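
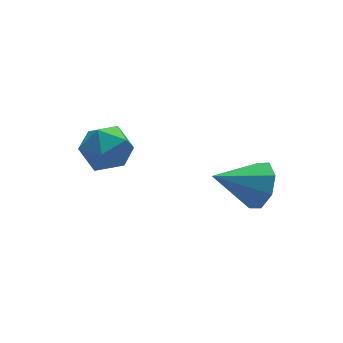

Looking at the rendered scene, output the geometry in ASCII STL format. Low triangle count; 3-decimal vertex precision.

solid 
facet normal 0.856 -0.212 -0.472
outer loop
vertex 4.31 -3.053 -0.055
vertex 4.046 -2.671 -0.706
vertex 4.458 -2.459 -0.054
endloop
endfacet
facet normal 0.035 -0.010 0.999
outer loop
vertex 4.31 -3.053 -0.055
vertex 4.458 -2.459 -0.054
vertex 2.754 -2.349 0.006
endloop
endfacet
facet normal 0.856 -0.214 -0.471
outer loop
vertex 4.458 -2.459 -0.054
vertex 4.046 -2.671 -0.706
vertex 4.365 -1.989 -0.436
endloop
endfacet
facet normal 0.068 0.637 0.768
outer loop
vertex 4.458 -2.459 -0.054
vertex 4.365 -1.989 -0.436
vertex 2.754 -2.349 0.006
endloop
endfacet
facet normal 0.855 -0.213 -0.472
outer loop
vertex 4.365 -1.989 -0.436
vertex 4.046 -2.671 -0.706
vertex 4.085 -1.918 -0.975
endloop
endfacet
facet normal -0.158 0.965 0.209
outer loop
vertex 4.365 -1.989 -0.436
vertex 4.085 -1.918 -0.975
vertex 2.754 -2.349 0.006
endloop
endfacet
facet normal 0.856 -0.213 -0.472
outer loop
vertex 4.085 -1.918 -0.975
vertex 4.046 -2.671 -0.706
vertex 3.782 -2.288 -1.358
endloop
endfacet
facet normal -0.513 0.783 -0.351
outer loop
vertex 4.085 -1.918 -0.975
vertex 3.782 -2.288 -1.358
vertex 2.754 -2.349 0.006
endloop
endfacet
facet normal 0.855 -0.214 -0.472
outer loop
vertex 3.782 -2.288 -1.358
vertex 4.046 -2.671 -0.706
vertex 3.633 -2.883 -1.358
endloop
endfacet
facet normal -0.787 0.197 -0.584
outer loop
vertex 3.782 -2.288 -1.358
vertex 3.633 -2.883 -1.358
vertex 2.754 -2.349 0.006
endloop
endfacet
facet normal 0.855 -0.212 -0.473
outer loop
vertex 3.633 -2.883 -1.358
vertex 4.046 -2.671 -0.706
vertex 3.727 -3.353 -0.977
endloop
endfacet
facet normal -0.821 -0.450 -0.353
outer loop
vertex 3.633 -2.883 -1.358
vertex 3.727 -3.353 -0.977
vertex 2.754 -2.349 0.006
endloop
endfacet
facet normal 0.856 -0.213 -0.471
outer loop
vertex 3.727 -3.353 -0.977
vertex 4.046 -2.671 -0.706
vertex 4.007 -3.423 -0.437
endloop
endfacet
facet normal -0.594 -0.778 0.207
outer loop
vertex 3.727 -3.353 -0.977
vertex 4.007 -3.423 -0.437
vertex 2.754 -2.349 0.006
endloop
endfacet
facet normal 0.855 -0.213 -0.472
outer loop
vertex 4.007 -3.423 -0.437
vertex 4.046 -2.671 -0.706
vertex 4.31 -3.053 -0.055
endloop
endfacet
facet normal -0.239 -0.596 0.767
outer loop
vertex 4.007 -3.423 -0.437
vertex 4.31 -3.053 -0.055
vertex 2.754 -2.349 0.006
endloop
endfacet
facet normal -0.716 0.693 -0.085
outer loop
vertex 0.49 0.828 -0.844
vertex 0.134 0.549 -0.122
vertex 0.725 1.162 -0.097
endloop
endfacet
facet normal -0.105 0.920 -0.378
outer loop
vertex 0.49 0.828 -0.844
vertex 0.725 1.162 -0.097
vertex 1.312 0.986 -0.688
endloop
endfacet
facet normal 0.080 0.456 -0.886
outer loop
vertex 0.49 0.828 -0.844
vertex 1.312 0.986 -0.688
vertex 1.084 0.265 -1.08
endloop
endfacet
facet normal -0.415 -0.057 -0.908
outer loop
vertex 0.49 0.828 -0.844
vertex 1.084 0.265 -1.08
vertex 0.356 -0.005 -0.73
endloop
endfacet
facet normal -0.907 0.089 -0.412
outer loop
vertex 0.49 0.828 -0.844
vertex 0.356 -0.005 -0.73
vertex 0.134 0.549 -0.122
endloop
endfacet
facet normal 0.400 0.908 0.127
outer loop
vertex 1.312 0.986 -0.688
vertex 0.725 1.162 -0.097
vertex 1.464 0.805 0.13
endloop
endfacet
facet normal -0.588 0.542 0.600
outer loop
vertex 0.725 1.162 -0.097
vertex 0.134 0.549 -0.122
vertex 0.736 0.535 0.48
endloop
endfacet
facet normal -0.897 -0.436 0.070
outer loop
vertex 0.134 0.549 -0.122
vertex 0.356 -0.005 -0.73
vertex 0.508 -0.186 0.088
endloop
endfacet
facet normal -0.101 -0.675 -0.731
outer loop
vertex 0.356 -0.005 -0.73
vertex 1.084 0.265 -1.08
vertex 1.095 -0.362 -0.503
endloop
endfacet
facet normal 0.700 0.157 -0.696
outer loop
vertex 1.084 0.265 -1.08
vertex 1.312 0.986 -0.688
vertex 1.686 0.251 -0.478
endloop
endfacet
facet normal 0.415 0.057 0.908
outer loop
vertex 1.33 -0.028 0.244
vertex 1.464 0.805 0.13
vertex 0.736 0.535 0.48
endloop
endfacet
facet normal -0.080 -0.456 0.886
outer loop
vertex 1.33 -0.028 0.244
vertex 0.736 0.535 0.48
vertex 0.508 -0.186 0.088
endloop
endfacet
facet normal 0.105 -0.920 0.378
outer loop
vertex 1.33 -0.028 0.244
vertex 0.508 -0.186 0.088
vertex 1.095 -0.362 -0.503
endloop
endfacet
facet normal 0.716 -0.693 0.085
outer loop
vertex 1.33 -0.028 0.244
vertex 1.095 -0.362 -0.503
vertex 1.686 0.251 -0.478
endloop
endfacet
facet normal 0.907 -0.089 0.412
outer loop
vertex 1.33 -0.028 0.244
vertex 1.686 0.251 -0.478
vertex 1.464 0.805 0.13
endloop
endfacet
facet normal 0.101 0.675 0.731
outer loop
vertex 0.736 0.535 0.48
vertex 1.464 0.805 0.13
vertex 0.725 1.162 -0.097
endloop
endfacet
facet normal -0.700 -0.157 0.696
outer loop
vertex 0.508 -0.186 0.088
vertex 0.736 0.535 0.48
vertex 0.134 0.549 -0.122
endloop
endfacet
facet normal -0.400 -0.908 -0.127
outer loop
vertex 1.095 -0.362 -0.503
vertex 0.508 -0.186 0.088
vertex 0.356 -0.005 -0.73
endloop
endfacet
facet normal 0.588 -0.542 -0.600
outer loop
vertex 1.686 0.251 -0.478
vertex 1.095 -0.362 -0.503
vertex 1.084 0.265 -1.08
endloop
endfacet
facet normal 0.897 0.436 -0.070
outer loop
vertex 1.464 0.805 0.13
vertex 1.686 0.251 -0.478
vertex 1.312 0.986 -0.688
endloop
endfacet

endsolid


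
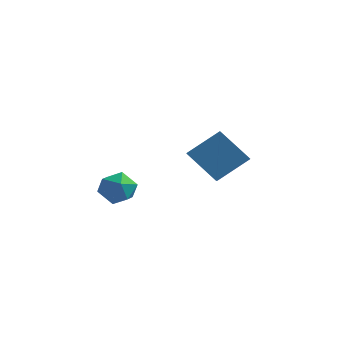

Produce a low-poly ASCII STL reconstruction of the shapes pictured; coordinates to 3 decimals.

solid 
facet normal 0.458 0.677 0.576
outer loop
vertex -3.494 0.495 -0.111
vertex -3.504 -0.161 0.669
vertex -2.714 -0.148 0.025
endloop
endfacet
facet normal 0.644 0.758 -0.108
outer loop
vertex -3.494 0.495 -0.111
vertex -2.714 -0.148 0.025
vertex -3.075 0.025 -0.914
endloop
endfacet
facet normal 0.049 0.873 -0.485
outer loop
vertex -3.494 0.495 -0.111
vertex -3.075 0.025 -0.914
vertex -4.088 0.118 -0.849
endloop
endfacet
facet normal -0.504 0.863 -0.036
outer loop
vertex -3.494 0.495 -0.111
vertex -4.088 0.118 -0.849
vertex -4.354 0.003 0.129
endloop
endfacet
facet normal -0.251 0.742 0.621
outer loop
vertex -3.494 0.495 -0.111
vertex -4.354 0.003 0.129
vertex -3.504 -0.161 0.669
endloop
endfacet
facet normal 0.932 0.145 -0.332
outer loop
vertex -3.075 0.025 -0.914
vertex -2.714 -0.148 0.025
vertex -2.826 -0.923 -0.629
endloop
endfacet
facet normal 0.632 0.014 0.775
outer loop
vertex -2.714 -0.148 0.025
vertex -3.504 -0.161 0.669
vertex -3.092 -1.038 0.349
endloop
endfacet
facet normal -0.516 0.120 0.848
outer loop
vertex -3.504 -0.161 0.669
vertex -4.354 0.003 0.129
vertex -4.105 -0.945 0.414
endloop
endfacet
facet normal -0.925 0.315 -0.214
outer loop
vertex -4.354 0.003 0.129
vertex -4.088 0.118 -0.849
vertex -4.466 -0.772 -0.525
endloop
endfacet
facet normal -0.030 0.330 -0.943
outer loop
vertex -4.088 0.118 -0.849
vertex -3.075 0.025 -0.914
vertex -3.676 -0.759 -1.169
endloop
endfacet
facet normal 0.504 -0.863 0.036
outer loop
vertex -3.686 -1.415 -0.389
vertex -2.826 -0.923 -0.629
vertex -3.092 -1.038 0.349
endloop
endfacet
facet normal -0.049 -0.873 0.485
outer loop
vertex -3.686 -1.415 -0.389
vertex -3.092 -1.038 0.349
vertex -4.105 -0.945 0.414
endloop
endfacet
facet normal -0.644 -0.758 0.108
outer loop
vertex -3.686 -1.415 -0.389
vertex -4.105 -0.945 0.414
vertex -4.466 -0.772 -0.525
endloop
endfacet
facet normal -0.458 -0.677 -0.576
outer loop
vertex -3.686 -1.415 -0.389
vertex -4.466 -0.772 -0.525
vertex -3.676 -0.759 -1.169
endloop
endfacet
facet normal 0.251 -0.742 -0.621
outer loop
vertex -3.686 -1.415 -0.389
vertex -3.676 -0.759 -1.169
vertex -2.826 -0.923 -0.629
endloop
endfacet
facet normal 0.925 -0.315 0.214
outer loop
vertex -3.092 -1.038 0.349
vertex -2.826 -0.923 -0.629
vertex -2.714 -0.148 0.025
endloop
endfacet
facet normal 0.030 -0.330 0.943
outer loop
vertex -4.105 -0.945 0.414
vertex -3.092 -1.038 0.349
vertex -3.504 -0.161 0.669
endloop
endfacet
facet normal -0.932 -0.145 0.332
outer loop
vertex -4.466 -0.772 -0.525
vertex -4.105 -0.945 0.414
vertex -4.354 0.003 0.129
endloop
endfacet
facet normal -0.632 -0.014 -0.775
outer loop
vertex -3.676 -0.759 -1.169
vertex -4.466 -0.772 -0.525
vertex -4.088 0.118 -0.849
endloop
endfacet
facet normal 0.516 -0.120 -0.848
outer loop
vertex -2.826 -0.923 -0.629
vertex -3.676 -0.759 -1.169
vertex -3.075 0.025 -0.914
endloop
endfacet
facet normal -0.579 -0.546 -0.606
outer loop
vertex 1.924 -1.563 1.765
vertex 0.465 -1.55 3.147
vertex 1.204 0.062 0.989
endloop
endfacet
facet normal 0.726 -0.006 -0.687
outer loop
vertex 2.315 1.11 2.153
vertex 1.924 -1.563 1.765
vertex 1.204 0.062 0.989
endloop
endfacet
facet normal -0.579 -0.546 -0.606
outer loop
vertex 1.204 0.062 0.989
vertex 0.465 -1.55 3.147
vertex -0.255 0.075 2.371
endloop
endfacet
facet normal -0.371 0.838 -0.400
outer loop
vertex -0.255 0.075 2.371
vertex 2.315 1.11 2.153
vertex 1.204 0.062 0.989
endloop
endfacet
facet normal 0.371 -0.838 0.400
outer loop
vertex 1.924 -1.563 1.765
vertex 1.576 -0.502 4.311
vertex 0.465 -1.55 3.147
endloop
endfacet
facet normal 0.726 -0.006 -0.687
outer loop
vertex 3.035 -0.515 2.929
vertex 1.924 -1.563 1.765
vertex 2.315 1.11 2.153
endloop
endfacet
facet normal 0.371 -0.838 0.400
outer loop
vertex 3.035 -0.515 2.929
vertex 1.576 -0.502 4.311
vertex 1.924 -1.563 1.765
endloop
endfacet
facet normal -0.726 0.006 0.687
outer loop
vertex 0.465 -1.55 3.147
vertex 1.576 -0.502 4.311
vertex -0.255 0.075 2.371
endloop
endfacet
facet normal -0.371 0.838 -0.400
outer loop
vertex 0.856 1.123 3.535
vertex 2.315 1.11 2.153
vertex -0.255 0.075 2.371
endloop
endfacet
facet normal -0.726 0.006 0.687
outer loop
vertex -0.255 0.075 2.371
vertex 1.576 -0.502 4.311
vertex 0.856 1.123 3.535
endloop
endfacet
facet normal 0.579 0.546 0.606
outer loop
vertex 0.856 1.123 3.535
vertex 3.035 -0.515 2.929
vertex 2.315 1.11 2.153
endloop
endfacet
facet normal 0.579 0.546 0.606
outer loop
vertex 1.576 -0.502 4.311
vertex 3.035 -0.515 2.929
vertex 0.856 1.123 3.535
endloop
endfacet

endsolid


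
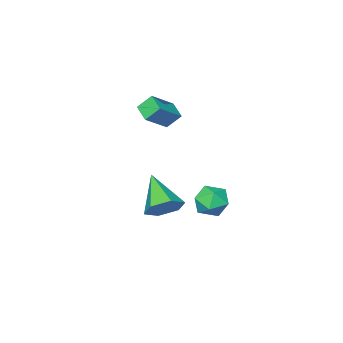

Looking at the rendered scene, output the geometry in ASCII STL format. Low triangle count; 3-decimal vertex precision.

solid 
facet normal -0.518 0.447 0.729
outer loop
vertex -1.815 -3.751 2.781
vertex -0.751 -3.737 3.528
vertex -1.599 -2.973 2.458
endloop
endfacet
facet normal -0.819 -0.011 -0.574
outer loop
vertex -1.169 -3.343 1.852
vertex -1.815 -3.751 2.781
vertex -1.599 -2.973 2.458
endloop
endfacet
facet normal -0.518 0.446 0.729
outer loop
vertex -1.599 -2.973 2.458
vertex -0.751 -3.737 3.528
vertex -0.535 -2.958 3.205
endloop
endfacet
facet normal 0.248 0.895 -0.371
outer loop
vertex -0.535 -2.958 3.205
vertex -1.169 -3.343 1.852
vertex -1.599 -2.973 2.458
endloop
endfacet
facet normal -0.248 -0.895 0.370
outer loop
vertex -1.815 -3.751 2.781
vertex -0.321 -4.107 2.922
vertex -0.751 -3.737 3.528
endloop
endfacet
facet normal -0.819 -0.011 -0.574
outer loop
vertex -1.385 -4.122 2.175
vertex -1.815 -3.751 2.781
vertex -1.169 -3.343 1.852
endloop
endfacet
facet normal -0.248 -0.895 0.372
outer loop
vertex -1.385 -4.122 2.175
vertex -0.321 -4.107 2.922
vertex -1.815 -3.751 2.781
endloop
endfacet
facet normal 0.819 0.011 0.574
outer loop
vertex -0.751 -3.737 3.528
vertex -0.321 -4.107 2.922
vertex -0.535 -2.958 3.205
endloop
endfacet
facet normal 0.249 0.895 -0.371
outer loop
vertex -0.105 -3.329 2.599
vertex -1.169 -3.343 1.852
vertex -0.535 -2.958 3.205
endloop
endfacet
facet normal 0.819 0.011 0.574
outer loop
vertex -0.535 -2.958 3.205
vertex -0.321 -4.107 2.922
vertex -0.105 -3.329 2.599
endloop
endfacet
facet normal 0.518 -0.446 -0.730
outer loop
vertex -0.105 -3.329 2.599
vertex -1.385 -4.122 2.175
vertex -1.169 -3.343 1.852
endloop
endfacet
facet normal 0.518 -0.447 -0.729
outer loop
vertex -0.321 -4.107 2.922
vertex -1.385 -4.122 2.175
vertex -0.105 -3.329 2.599
endloop
endfacet
facet normal -0.223 0.021 0.974
outer loop
vertex -2.238 -1.778 -1.499
vertex -3.021 -1.993 -1.674
vertex -2.452 -2.58 -1.531
endloop
endfacet
facet normal 0.460 -0.158 0.874
outer loop
vertex -2.238 -1.778 -1.499
vertex -2.452 -2.58 -1.531
vertex -1.734 -2.328 -1.864
endloop
endfacet
facet normal 0.775 0.371 0.512
outer loop
vertex -2.238 -1.778 -1.499
vertex -1.734 -2.328 -1.864
vertex -1.859 -1.585 -2.213
endloop
endfacet
facet normal 0.286 0.876 0.389
outer loop
vertex -2.238 -1.778 -1.499
vertex -1.859 -1.585 -2.213
vertex -2.655 -1.377 -2.095
endloop
endfacet
facet normal -0.332 0.659 0.675
outer loop
vertex -2.238 -1.778 -1.499
vertex -2.655 -1.377 -2.095
vertex -3.021 -1.993 -1.674
endloop
endfacet
facet normal 0.478 -0.744 0.468
outer loop
vertex -1.734 -2.328 -1.864
vertex -2.452 -2.58 -1.531
vertex -2.205 -2.883 -2.265
endloop
endfacet
facet normal -0.628 -0.456 0.630
outer loop
vertex -2.452 -2.58 -1.531
vertex -3.021 -1.993 -1.674
vertex -3.001 -2.675 -2.147
endloop
endfacet
facet normal -0.804 0.577 0.145
outer loop
vertex -3.021 -1.993 -1.674
vertex -2.655 -1.377 -2.095
vertex -3.126 -1.932 -2.496
endloop
endfacet
facet normal 0.195 0.928 -0.317
outer loop
vertex -2.655 -1.377 -2.095
vertex -1.859 -1.585 -2.213
vertex -2.408 -1.68 -2.829
endloop
endfacet
facet normal 0.987 0.111 -0.118
outer loop
vertex -1.859 -1.585 -2.213
vertex -1.734 -2.328 -1.864
vertex -1.839 -2.267 -2.686
endloop
endfacet
facet normal -0.286 -0.876 -0.389
outer loop
vertex -2.622 -2.482 -2.861
vertex -2.205 -2.883 -2.265
vertex -3.001 -2.675 -2.147
endloop
endfacet
facet normal -0.775 -0.371 -0.512
outer loop
vertex -2.622 -2.482 -2.861
vertex -3.001 -2.675 -2.147
vertex -3.126 -1.932 -2.496
endloop
endfacet
facet normal -0.460 0.158 -0.874
outer loop
vertex -2.622 -2.482 -2.861
vertex -3.126 -1.932 -2.496
vertex -2.408 -1.68 -2.829
endloop
endfacet
facet normal 0.223 -0.021 -0.974
outer loop
vertex -2.622 -2.482 -2.861
vertex -2.408 -1.68 -2.829
vertex -1.839 -2.267 -2.686
endloop
endfacet
facet normal 0.332 -0.659 -0.675
outer loop
vertex -2.622 -2.482 -2.861
vertex -1.839 -2.267 -2.686
vertex -2.205 -2.883 -2.265
endloop
endfacet
facet normal -0.195 -0.928 0.317
outer loop
vertex -3.001 -2.675 -2.147
vertex -2.205 -2.883 -2.265
vertex -2.452 -2.58 -1.531
endloop
endfacet
facet normal -0.987 -0.111 0.118
outer loop
vertex -3.126 -1.932 -2.496
vertex -3.001 -2.675 -2.147
vertex -3.021 -1.993 -1.674
endloop
endfacet
facet normal -0.478 0.744 -0.468
outer loop
vertex -2.408 -1.68 -2.829
vertex -3.126 -1.932 -2.496
vertex -2.655 -1.377 -2.095
endloop
endfacet
facet normal 0.628 0.456 -0.630
outer loop
vertex -1.839 -2.267 -2.686
vertex -2.408 -1.68 -2.829
vertex -1.859 -1.585 -2.213
endloop
endfacet
facet normal 0.804 -0.577 -0.145
outer loop
vertex -2.205 -2.883 -2.265
vertex -1.839 -2.267 -2.686
vertex -1.734 -2.328 -1.864
endloop
endfacet
facet normal 0.249 0.760 -0.601
outer loop
vertex 1.837 -0.562 -0.27
vertex 1.122 -0.624 -0.645
vertex 1.201 -0.14 -0.0
endloop
endfacet
facet normal 0.436 0.083 0.896
outer loop
vertex 1.837 -0.562 -0.27
vertex 1.201 -0.14 -0.0
vertex 0.678 -1.976 0.425
endloop
endfacet
facet normal 0.249 0.760 -0.601
outer loop
vertex 1.201 -0.14 -0.0
vertex 1.122 -0.624 -0.645
vertex 0.486 -0.202 -0.375
endloop
endfacet
facet normal -0.461 0.323 0.826
outer loop
vertex 1.201 -0.14 -0.0
vertex 0.486 -0.202 -0.375
vertex 0.678 -1.976 0.425
endloop
endfacet
facet normal 0.249 0.760 -0.601
outer loop
vertex 0.486 -0.202 -0.375
vertex 1.122 -0.624 -0.645
vertex 0.406 -0.686 -1.02
endloop
endfacet
facet normal -0.988 -0.039 0.151
outer loop
vertex 0.486 -0.202 -0.375
vertex 0.406 -0.686 -1.02
vertex 0.678 -1.976 0.425
endloop
endfacet
facet normal 0.249 0.759 -0.601
outer loop
vertex 0.406 -0.686 -1.02
vertex 1.122 -0.624 -0.645
vertex 1.043 -1.108 -1.289
endloop
endfacet
facet normal -0.617 -0.641 -0.456
outer loop
vertex 0.406 -0.686 -1.02
vertex 1.043 -1.108 -1.289
vertex 0.678 -1.976 0.425
endloop
endfacet
facet normal 0.249 0.759 -0.601
outer loop
vertex 1.043 -1.108 -1.289
vertex 1.122 -0.624 -0.645
vertex 1.758 -1.046 -0.915
endloop
endfacet
facet normal 0.278 -0.879 -0.386
outer loop
vertex 1.043 -1.108 -1.289
vertex 1.758 -1.046 -0.915
vertex 0.678 -1.976 0.425
endloop
endfacet
facet normal 0.249 0.760 -0.601
outer loop
vertex 1.758 -1.046 -0.915
vertex 1.122 -0.624 -0.645
vertex 1.837 -0.562 -0.27
endloop
endfacet
facet normal 0.805 -0.518 0.290
outer loop
vertex 1.758 -1.046 -0.915
vertex 1.837 -0.562 -0.27
vertex 0.678 -1.976 0.425
endloop
endfacet

endsolid


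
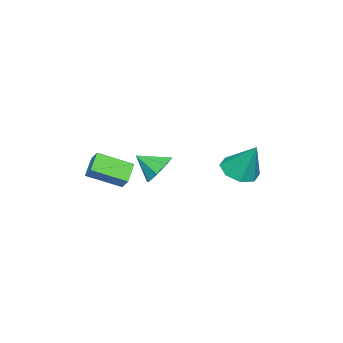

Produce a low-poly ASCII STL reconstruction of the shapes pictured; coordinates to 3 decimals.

solid 
facet normal -0.180 0.793 -0.582
outer loop
vertex -3.584 -3.187 -0.559
vertex -3.911 -2.671 0.245
vertex -3.017 -2.799 -0.206
endloop
endfacet
facet normal 0.649 -0.718 -0.253
outer loop
vertex -3.584 -3.187 -0.559
vertex -3.017 -2.799 -0.206
vertex -3.649 -3.829 1.095
endloop
endfacet
facet normal -0.180 0.793 -0.582
outer loop
vertex -3.017 -2.799 -0.206
vertex -3.911 -2.671 0.245
vertex -2.973 -2.336 0.412
endloop
endfacet
facet normal 0.924 -0.334 0.184
outer loop
vertex -3.017 -2.799 -0.206
vertex -2.973 -2.336 0.412
vertex -3.649 -3.829 1.095
endloop
endfacet
facet normal -0.179 0.793 -0.583
outer loop
vertex -2.973 -2.336 0.412
vertex -3.911 -2.671 0.245
vertex -3.479 -2.069 0.931
endloop
endfacet
facet normal 0.715 -0.004 0.699
outer loop
vertex -2.973 -2.336 0.412
vertex -3.479 -2.069 0.931
vertex -3.649 -3.829 1.095
endloop
endfacet
facet normal -0.180 0.793 -0.582
outer loop
vertex -3.479 -2.069 0.931
vertex -3.911 -2.671 0.245
vertex -4.238 -2.155 1.049
endloop
endfacet
facet normal 0.145 0.078 0.986
outer loop
vertex -3.479 -2.069 0.931
vertex -4.238 -2.155 1.049
vertex -3.649 -3.829 1.095
endloop
endfacet
facet normal -0.180 0.793 -0.582
outer loop
vertex -4.238 -2.155 1.049
vertex -3.911 -2.671 0.245
vertex -4.806 -2.543 0.696
endloop
endfacet
facet normal -0.454 -0.136 0.880
outer loop
vertex -4.238 -2.155 1.049
vertex -4.806 -2.543 0.696
vertex -3.649 -3.829 1.095
endloop
endfacet
facet normal -0.180 0.793 -0.582
outer loop
vertex -4.806 -2.543 0.696
vertex -3.911 -2.671 0.245
vertex -4.849 -3.006 0.079
endloop
endfacet
facet normal -0.731 -0.521 0.442
outer loop
vertex -4.806 -2.543 0.696
vertex -4.849 -3.006 0.079
vertex -3.649 -3.829 1.095
endloop
endfacet
facet normal -0.180 0.793 -0.582
outer loop
vertex -4.849 -3.006 0.079
vertex -3.911 -2.671 0.245
vertex -4.343 -3.273 -0.441
endloop
endfacet
facet normal -0.522 -0.850 -0.072
outer loop
vertex -4.849 -3.006 0.079
vertex -4.343 -3.273 -0.441
vertex -3.649 -3.829 1.095
endloop
endfacet
facet normal -0.180 0.793 -0.582
outer loop
vertex -4.343 -3.273 -0.441
vertex -3.911 -2.671 0.245
vertex -3.584 -3.187 -0.559
endloop
endfacet
facet normal 0.050 -0.932 -0.360
outer loop
vertex -4.343 -3.273 -0.441
vertex -3.584 -3.187 -0.559
vertex -3.649 -3.829 1.095
endloop
endfacet
facet normal -0.379 -0.582 -0.720
outer loop
vertex -0.385 -4.845 0.885
vertex -1.404 -5.043 1.581
vertex -1.225 -3.314 0.089
endloop
endfacet
facet normal 0.816 0.159 -0.556
outer loop
vertex -0.916 -2.837 0.679
vertex -0.385 -4.845 0.885
vertex -1.225 -3.314 0.089
endloop
endfacet
facet normal -0.378 -0.582 -0.720
outer loop
vertex -1.225 -3.314 0.089
vertex -1.404 -5.043 1.581
vertex -2.245 -3.512 0.784
endloop
endfacet
facet normal -0.438 0.797 -0.415
outer loop
vertex -2.245 -3.512 0.784
vertex -0.916 -2.837 0.679
vertex -1.225 -3.314 0.089
endloop
endfacet
facet normal 0.438 -0.797 0.415
outer loop
vertex -0.385 -4.845 0.885
vertex -1.095 -4.566 2.171
vertex -1.404 -5.043 1.581
endloop
endfacet
facet normal 0.816 0.159 -0.556
outer loop
vertex -0.075 -4.368 1.476
vertex -0.385 -4.845 0.885
vertex -0.916 -2.837 0.679
endloop
endfacet
facet normal 0.437 -0.798 0.415
outer loop
vertex -0.075 -4.368 1.476
vertex -1.095 -4.566 2.171
vertex -0.385 -4.845 0.885
endloop
endfacet
facet normal -0.816 -0.159 0.556
outer loop
vertex -1.404 -5.043 1.581
vertex -1.095 -4.566 2.171
vertex -2.245 -3.512 0.784
endloop
endfacet
facet normal -0.438 0.798 -0.414
outer loop
vertex -1.935 -3.035 1.375
vertex -0.916 -2.837 0.679
vertex -2.245 -3.512 0.784
endloop
endfacet
facet normal -0.816 -0.159 0.556
outer loop
vertex -2.245 -3.512 0.784
vertex -1.095 -4.566 2.171
vertex -1.935 -3.035 1.375
endloop
endfacet
facet normal 0.378 0.582 0.720
outer loop
vertex -1.935 -3.035 1.375
vertex -0.075 -4.368 1.476
vertex -0.916 -2.837 0.679
endloop
endfacet
facet normal 0.378 0.582 0.720
outer loop
vertex -1.095 -4.566 2.171
vertex -0.075 -4.368 1.476
vertex -1.935 -3.035 1.375
endloop
endfacet
facet normal -0.139 -0.478 -0.867
outer loop
vertex -2.139 1.622 1.506
vertex -3.123 1.893 1.515
vertex -2.264 2.305 1.15
endloop
endfacet
facet normal 0.946 0.269 0.183
outer loop
vertex -2.139 1.622 1.506
vertex -2.264 2.305 1.15
vertex -2.837 2.867 3.285
endloop
endfacet
facet normal -0.140 -0.477 -0.868
outer loop
vertex -2.264 2.305 1.15
vertex -3.123 1.893 1.515
vertex -2.892 2.747 1.008
endloop
endfacet
facet normal 0.583 0.810 -0.057
outer loop
vertex -2.264 2.305 1.15
vertex -2.892 2.747 1.008
vertex -2.837 2.867 3.285
endloop
endfacet
facet normal -0.139 -0.477 -0.868
outer loop
vertex -2.892 2.747 1.008
vertex -3.123 1.893 1.515
vertex -3.655 2.688 1.163
endloop
endfacet
facet normal -0.087 0.995 -0.050
outer loop
vertex -2.892 2.747 1.008
vertex -3.655 2.688 1.163
vertex -2.837 2.867 3.285
endloop
endfacet
facet normal -0.141 -0.478 -0.867
outer loop
vertex -3.655 2.688 1.163
vertex -3.123 1.893 1.515
vertex -4.106 2.164 1.525
endloop
endfacet
facet normal -0.671 0.714 0.198
outer loop
vertex -3.655 2.688 1.163
vertex -4.106 2.164 1.525
vertex -2.837 2.867 3.285
endloop
endfacet
facet normal -0.140 -0.477 -0.868
outer loop
vertex -4.106 2.164 1.525
vertex -3.123 1.893 1.515
vertex -3.981 1.48 1.881
endloop
endfacet
facet normal -0.828 0.132 0.544
outer loop
vertex -4.106 2.164 1.525
vertex -3.981 1.48 1.881
vertex -2.837 2.867 3.285
endloop
endfacet
facet normal -0.140 -0.478 -0.867
outer loop
vertex -3.981 1.48 1.881
vertex -3.123 1.893 1.515
vertex -3.353 1.039 2.023
endloop
endfacet
facet normal -0.465 -0.410 0.784
outer loop
vertex -3.981 1.48 1.881
vertex -3.353 1.039 2.023
vertex -2.837 2.867 3.285
endloop
endfacet
facet normal -0.140 -0.478 -0.867
outer loop
vertex -3.353 1.039 2.023
vertex -3.123 1.893 1.515
vertex -2.59 1.097 1.868
endloop
endfacet
facet normal 0.203 -0.594 0.778
outer loop
vertex -3.353 1.039 2.023
vertex -2.59 1.097 1.868
vertex -2.837 2.867 3.285
endloop
endfacet
facet normal -0.140 -0.478 -0.867
outer loop
vertex -2.59 1.097 1.868
vertex -3.123 1.893 1.515
vertex -2.139 1.622 1.506
endloop
endfacet
facet normal 0.789 -0.313 0.529
outer loop
vertex -2.59 1.097 1.868
vertex -2.139 1.622 1.506
vertex -2.837 2.867 3.285
endloop
endfacet

endsolid


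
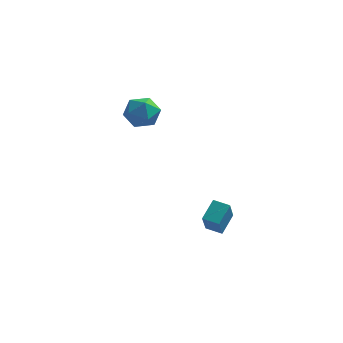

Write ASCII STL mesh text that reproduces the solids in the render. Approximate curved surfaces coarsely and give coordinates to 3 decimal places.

solid 
facet normal -0.964 0.216 0.155
outer loop
vertex -0.598 1.313 -3.033
vertex -0.263 2.311 -2.34
vertex -0.605 2.238 -4.363
endloop
endfacet
facet normal -0.265 -0.792 -0.550
outer loop
vertex 0.243 2.049 -4.5
vertex -0.598 1.313 -3.033
vertex -0.605 2.238 -4.363
endloop
endfacet
facet normal -0.964 0.215 0.155
outer loop
vertex -0.605 2.238 -4.363
vertex -0.263 2.311 -2.34
vertex -0.271 3.236 -3.67
endloop
endfacet
facet normal -0.005 0.572 -0.821
outer loop
vertex -0.271 3.236 -3.67
vertex 0.243 2.049 -4.5
vertex -0.605 2.238 -4.363
endloop
endfacet
facet normal 0.005 -0.572 0.821
outer loop
vertex -0.598 1.313 -3.033
vertex 0.585 2.122 -2.477
vertex -0.263 2.311 -2.34
endloop
endfacet
facet normal -0.265 -0.792 -0.549
outer loop
vertex 0.251 1.124 -3.17
vertex -0.598 1.313 -3.033
vertex 0.243 2.049 -4.5
endloop
endfacet
facet normal 0.005 -0.572 0.821
outer loop
vertex 0.251 1.124 -3.17
vertex 0.585 2.122 -2.477
vertex -0.598 1.313 -3.033
endloop
endfacet
facet normal 0.265 0.792 0.549
outer loop
vertex -0.263 2.311 -2.34
vertex 0.585 2.122 -2.477
vertex -0.271 3.236 -3.67
endloop
endfacet
facet normal -0.005 0.572 -0.821
outer loop
vertex 0.578 3.047 -3.807
vertex 0.243 2.049 -4.5
vertex -0.271 3.236 -3.67
endloop
endfacet
facet normal 0.265 0.792 0.550
outer loop
vertex -0.271 3.236 -3.67
vertex 0.585 2.122 -2.477
vertex 0.578 3.047 -3.807
endloop
endfacet
facet normal 0.964 -0.215 -0.156
outer loop
vertex 0.578 3.047 -3.807
vertex 0.251 1.124 -3.17
vertex 0.243 2.049 -4.5
endloop
endfacet
facet normal 0.964 -0.215 -0.155
outer loop
vertex 0.585 2.122 -2.477
vertex 0.251 1.124 -3.17
vertex 0.578 3.047 -3.807
endloop
endfacet
facet normal -0.385 -0.405 0.829
outer loop
vertex -4.605 3.603 3.31
vertex -4.44 2.69 2.941
vertex -3.737 3.141 3.488
endloop
endfacet
facet normal -0.080 0.225 0.971
outer loop
vertex -4.605 3.603 3.31
vertex -3.737 3.141 3.488
vertex -3.748 4.114 3.262
endloop
endfacet
facet normal -0.398 0.720 0.568
outer loop
vertex -4.605 3.603 3.31
vertex -3.748 4.114 3.262
vertex -4.458 4.264 2.575
endloop
endfacet
facet normal -0.900 0.397 0.177
outer loop
vertex -4.605 3.603 3.31
vertex -4.458 4.264 2.575
vertex -4.886 3.383 2.377
endloop
endfacet
facet normal -0.892 -0.298 0.339
outer loop
vertex -4.605 3.603 3.31
vertex -4.886 3.383 2.377
vertex -4.44 2.69 2.941
endloop
endfacet
facet normal 0.605 0.187 0.774
outer loop
vertex -3.748 4.114 3.262
vertex -3.737 3.141 3.488
vertex -3.054 3.517 2.863
endloop
endfacet
facet normal 0.110 -0.832 0.544
outer loop
vertex -3.737 3.141 3.488
vertex -4.44 2.69 2.941
vertex -3.482 2.636 2.665
endloop
endfacet
facet normal -0.710 -0.659 -0.249
outer loop
vertex -4.44 2.69 2.941
vertex -4.886 3.383 2.377
vertex -4.192 2.786 1.978
endloop
endfacet
facet normal -0.723 0.466 -0.510
outer loop
vertex -4.886 3.383 2.377
vertex -4.458 4.264 2.575
vertex -4.203 3.759 1.752
endloop
endfacet
facet normal 0.091 0.988 0.122
outer loop
vertex -4.458 4.264 2.575
vertex -3.748 4.114 3.262
vertex -3.5 4.21 2.299
endloop
endfacet
facet normal 0.900 -0.397 -0.177
outer loop
vertex -3.335 3.297 1.93
vertex -3.054 3.517 2.863
vertex -3.482 2.636 2.665
endloop
endfacet
facet normal 0.398 -0.720 -0.568
outer loop
vertex -3.335 3.297 1.93
vertex -3.482 2.636 2.665
vertex -4.192 2.786 1.978
endloop
endfacet
facet normal 0.080 -0.225 -0.971
outer loop
vertex -3.335 3.297 1.93
vertex -4.192 2.786 1.978
vertex -4.203 3.759 1.752
endloop
endfacet
facet normal 0.385 0.405 -0.829
outer loop
vertex -3.335 3.297 1.93
vertex -4.203 3.759 1.752
vertex -3.5 4.21 2.299
endloop
endfacet
facet normal 0.892 0.298 -0.339
outer loop
vertex -3.335 3.297 1.93
vertex -3.5 4.21 2.299
vertex -3.054 3.517 2.863
endloop
endfacet
facet normal 0.723 -0.466 0.510
outer loop
vertex -3.482 2.636 2.665
vertex -3.054 3.517 2.863
vertex -3.737 3.141 3.488
endloop
endfacet
facet normal -0.091 -0.988 -0.122
outer loop
vertex -4.192 2.786 1.978
vertex -3.482 2.636 2.665
vertex -4.44 2.69 2.941
endloop
endfacet
facet normal -0.605 -0.187 -0.774
outer loop
vertex -4.203 3.759 1.752
vertex -4.192 2.786 1.978
vertex -4.886 3.383 2.377
endloop
endfacet
facet normal -0.110 0.832 -0.544
outer loop
vertex -3.5 4.21 2.299
vertex -4.203 3.759 1.752
vertex -4.458 4.264 2.575
endloop
endfacet
facet normal 0.710 0.659 0.249
outer loop
vertex -3.054 3.517 2.863
vertex -3.5 4.21 2.299
vertex -3.748 4.114 3.262
endloop
endfacet

endsolid


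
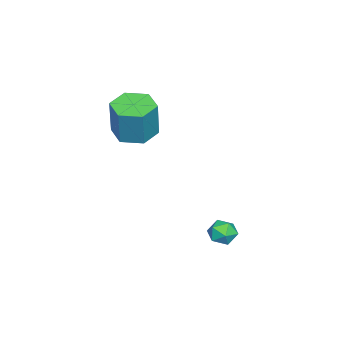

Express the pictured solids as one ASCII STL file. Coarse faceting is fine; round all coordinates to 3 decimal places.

solid 
facet normal -0.604 0.788 -0.121
outer loop
vertex -2.248 2.219 -3.617
vertex -2.452 2.174 -2.89
vertex -1.858 2.599 -3.091
endloop
endfacet
facet normal -0.045 0.825 -0.563
outer loop
vertex -2.248 2.219 -3.617
vertex -1.858 2.599 -3.091
vertex -1.491 2.239 -3.648
endloop
endfacet
facet normal -0.046 0.239 -0.970
outer loop
vertex -2.248 2.219 -3.617
vertex -1.491 2.239 -3.648
vertex -1.859 1.593 -3.79
endloop
endfacet
facet normal -0.606 -0.161 -0.779
outer loop
vertex -2.248 2.219 -3.617
vertex -1.859 1.593 -3.79
vertex -2.452 1.553 -3.321
endloop
endfacet
facet normal -0.950 0.177 -0.256
outer loop
vertex -2.248 2.219 -3.617
vertex -2.452 1.553 -3.321
vertex -2.452 2.174 -2.89
endloop
endfacet
facet normal 0.550 0.819 -0.167
outer loop
vertex -1.491 2.239 -3.648
vertex -1.858 2.599 -3.091
vertex -1.228 2.207 -2.939
endloop
endfacet
facet normal -0.356 0.757 0.548
outer loop
vertex -1.858 2.599 -3.091
vertex -2.452 2.174 -2.89
vertex -1.821 2.167 -2.47
endloop
endfacet
facet normal -0.916 -0.229 0.329
outer loop
vertex -2.452 2.174 -2.89
vertex -2.452 1.553 -3.321
vertex -2.189 1.521 -2.612
endloop
endfacet
facet normal -0.358 -0.776 -0.519
outer loop
vertex -2.452 1.553 -3.321
vertex -1.859 1.593 -3.79
vertex -1.822 1.161 -3.169
endloop
endfacet
facet normal 0.548 -0.131 -0.826
outer loop
vertex -1.859 1.593 -3.79
vertex -1.491 2.239 -3.648
vertex -1.228 1.586 -3.37
endloop
endfacet
facet normal 0.606 0.161 0.779
outer loop
vertex -1.432 1.541 -2.643
vertex -1.228 2.207 -2.939
vertex -1.821 2.167 -2.47
endloop
endfacet
facet normal 0.046 -0.239 0.970
outer loop
vertex -1.432 1.541 -2.643
vertex -1.821 2.167 -2.47
vertex -2.189 1.521 -2.612
endloop
endfacet
facet normal 0.045 -0.825 0.563
outer loop
vertex -1.432 1.541 -2.643
vertex -2.189 1.521 -2.612
vertex -1.822 1.161 -3.169
endloop
endfacet
facet normal 0.604 -0.788 0.121
outer loop
vertex -1.432 1.541 -2.643
vertex -1.822 1.161 -3.169
vertex -1.228 1.586 -3.37
endloop
endfacet
facet normal 0.950 -0.177 0.256
outer loop
vertex -1.432 1.541 -2.643
vertex -1.228 1.586 -3.37
vertex -1.228 2.207 -2.939
endloop
endfacet
facet normal 0.358 0.776 0.519
outer loop
vertex -1.821 2.167 -2.47
vertex -1.228 2.207 -2.939
vertex -1.858 2.599 -3.091
endloop
endfacet
facet normal -0.548 0.131 0.826
outer loop
vertex -2.189 1.521 -2.612
vertex -1.821 2.167 -2.47
vertex -2.452 2.174 -2.89
endloop
endfacet
facet normal -0.550 -0.819 0.167
outer loop
vertex -1.822 1.161 -3.169
vertex -2.189 1.521 -2.612
vertex -2.452 1.553 -3.321
endloop
endfacet
facet normal 0.356 -0.757 -0.548
outer loop
vertex -1.228 1.586 -3.37
vertex -1.822 1.161 -3.169
vertex -1.859 1.593 -3.79
endloop
endfacet
facet normal 0.916 0.229 -0.329
outer loop
vertex -1.228 2.207 -2.939
vertex -1.228 1.586 -3.37
vertex -1.491 2.239 -3.648
endloop
endfacet
facet normal -0.242 -0.063 -0.968
outer loop
vertex -2.91 -2.17 1.219
vertex -3.697 -2.884 1.462
vertex -3.915 -1.817 1.447
endloop
endfacet
facet normal 0.301 0.944 -0.137
outer loop
vertex -2.91 -2.17 1.219
vertex -3.915 -1.817 1.447
vertex -2.416 -2.041 3.194
endloop
endfacet
facet normal 0.300 0.944 -0.137
outer loop
vertex -2.416 -2.041 3.194
vertex -3.915 -1.817 1.447
vertex -3.422 -1.688 3.423
endloop
endfacet
facet normal 0.243 0.063 0.968
outer loop
vertex -2.416 -2.041 3.194
vertex -3.422 -1.688 3.423
vertex -3.203 -2.756 3.438
endloop
endfacet
facet normal -0.242 -0.063 -0.968
outer loop
vertex -3.915 -1.817 1.447
vertex -3.697 -2.884 1.462
vertex -4.702 -2.531 1.69
endloop
endfacet
facet normal -0.648 0.753 0.113
outer loop
vertex -3.915 -1.817 1.447
vertex -4.702 -2.531 1.69
vertex -3.422 -1.688 3.423
endloop
endfacet
facet normal -0.648 0.753 0.113
outer loop
vertex -3.422 -1.688 3.423
vertex -4.702 -2.531 1.69
vertex -4.209 -2.402 3.666
endloop
endfacet
facet normal 0.242 0.063 0.968
outer loop
vertex -3.422 -1.688 3.423
vertex -4.209 -2.402 3.666
vertex -3.203 -2.756 3.438
endloop
endfacet
facet normal -0.242 -0.064 -0.968
outer loop
vertex -4.702 -2.531 1.69
vertex -3.697 -2.884 1.462
vertex -4.484 -3.599 1.706
endloop
endfacet
facet normal -0.950 -0.190 0.249
outer loop
vertex -4.702 -2.531 1.69
vertex -4.484 -3.599 1.706
vertex -4.209 -2.402 3.666
endloop
endfacet
facet normal -0.949 -0.191 0.250
outer loop
vertex -4.209 -2.402 3.666
vertex -4.484 -3.599 1.706
vertex -3.99 -3.47 3.681
endloop
endfacet
facet normal 0.242 0.063 0.968
outer loop
vertex -4.209 -2.402 3.666
vertex -3.99 -3.47 3.681
vertex -3.203 -2.756 3.438
endloop
endfacet
facet normal -0.243 -0.063 -0.968
outer loop
vertex -4.484 -3.599 1.706
vertex -3.697 -2.884 1.462
vertex -3.478 -3.952 1.477
endloop
endfacet
facet normal -0.300 -0.944 0.137
outer loop
vertex -4.484 -3.599 1.706
vertex -3.478 -3.952 1.477
vertex -3.99 -3.47 3.681
endloop
endfacet
facet normal -0.301 -0.944 0.137
outer loop
vertex -3.99 -3.47 3.681
vertex -3.478 -3.952 1.477
vertex -2.985 -3.823 3.453
endloop
endfacet
facet normal 0.242 0.063 0.968
outer loop
vertex -3.99 -3.47 3.681
vertex -2.985 -3.823 3.453
vertex -3.203 -2.756 3.438
endloop
endfacet
facet normal -0.242 -0.063 -0.968
outer loop
vertex -3.478 -3.952 1.477
vertex -3.697 -2.884 1.462
vertex -2.691 -3.238 1.234
endloop
endfacet
facet normal 0.648 -0.753 -0.113
outer loop
vertex -3.478 -3.952 1.477
vertex -2.691 -3.238 1.234
vertex -2.985 -3.823 3.453
endloop
endfacet
facet normal 0.648 -0.753 -0.113
outer loop
vertex -2.985 -3.823 3.453
vertex -2.691 -3.238 1.234
vertex -2.198 -3.109 3.21
endloop
endfacet
facet normal 0.242 0.063 0.968
outer loop
vertex -2.985 -3.823 3.453
vertex -2.198 -3.109 3.21
vertex -3.203 -2.756 3.438
endloop
endfacet
facet normal -0.242 -0.063 -0.968
outer loop
vertex -2.691 -3.238 1.234
vertex -3.697 -2.884 1.462
vertex -2.91 -2.17 1.219
endloop
endfacet
facet normal 0.949 0.191 -0.249
outer loop
vertex -2.691 -3.238 1.234
vertex -2.91 -2.17 1.219
vertex -2.198 -3.109 3.21
endloop
endfacet
facet normal 0.949 0.190 -0.250
outer loop
vertex -2.198 -3.109 3.21
vertex -2.91 -2.17 1.219
vertex -2.416 -2.041 3.194
endloop
endfacet
facet normal 0.242 0.064 0.968
outer loop
vertex -2.198 -3.109 3.21
vertex -2.416 -2.041 3.194
vertex -3.203 -2.756 3.438
endloop
endfacet

endsolid


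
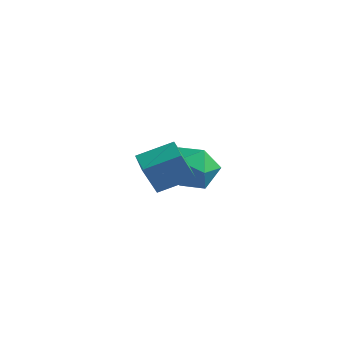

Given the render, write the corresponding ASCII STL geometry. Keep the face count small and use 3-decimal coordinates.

solid 
facet normal -0.962 -0.171 0.215
outer loop
vertex -3.98 0.36 -4.144
vertex -3.736 -0.763 -3.944
vertex -3.678 0.01 -3.072
endloop
endfacet
facet normal -0.779 0.498 0.382
outer loop
vertex -3.98 0.36 -4.144
vertex -3.678 0.01 -3.072
vertex -3.251 1.008 -3.503
endloop
endfacet
facet normal -0.539 0.815 -0.211
outer loop
vertex -3.98 0.36 -4.144
vertex -3.251 1.008 -3.503
vertex -3.044 0.85 -4.64
endloop
endfacet
facet normal -0.574 0.344 -0.743
outer loop
vertex -3.98 0.36 -4.144
vertex -3.044 0.85 -4.64
vertex -3.344 -0.244 -4.914
endloop
endfacet
facet normal -0.835 -0.267 -0.480
outer loop
vertex -3.98 0.36 -4.144
vertex -3.344 -0.244 -4.914
vertex -3.736 -0.763 -3.944
endloop
endfacet
facet normal -0.240 0.470 0.849
outer loop
vertex -3.251 1.008 -3.503
vertex -3.678 0.01 -3.072
vertex -2.556 0.284 -2.906
endloop
endfacet
facet normal -0.536 -0.614 0.580
outer loop
vertex -3.678 0.01 -3.072
vertex -3.736 -0.763 -3.944
vertex -2.856 -0.81 -3.18
endloop
endfacet
facet normal -0.332 -0.769 -0.546
outer loop
vertex -3.736 -0.763 -3.944
vertex -3.344 -0.244 -4.914
vertex -2.649 -0.968 -4.317
endloop
endfacet
facet normal 0.090 0.219 -0.972
outer loop
vertex -3.344 -0.244 -4.914
vertex -3.044 0.85 -4.64
vertex -2.222 0.03 -4.748
endloop
endfacet
facet normal 0.148 0.983 -0.110
outer loop
vertex -3.044 0.85 -4.64
vertex -3.251 1.008 -3.503
vertex -2.164 0.803 -3.876
endloop
endfacet
facet normal 0.574 -0.344 0.743
outer loop
vertex -1.92 -0.32 -3.676
vertex -2.556 0.284 -2.906
vertex -2.856 -0.81 -3.18
endloop
endfacet
facet normal 0.539 -0.815 0.211
outer loop
vertex -1.92 -0.32 -3.676
vertex -2.856 -0.81 -3.18
vertex -2.649 -0.968 -4.317
endloop
endfacet
facet normal 0.779 -0.498 -0.382
outer loop
vertex -1.92 -0.32 -3.676
vertex -2.649 -0.968 -4.317
vertex -2.222 0.03 -4.748
endloop
endfacet
facet normal 0.962 0.171 -0.215
outer loop
vertex -1.92 -0.32 -3.676
vertex -2.222 0.03 -4.748
vertex -2.164 0.803 -3.876
endloop
endfacet
facet normal 0.835 0.267 0.480
outer loop
vertex -1.92 -0.32 -3.676
vertex -2.164 0.803 -3.876
vertex -2.556 0.284 -2.906
endloop
endfacet
facet normal -0.090 -0.219 0.972
outer loop
vertex -2.856 -0.81 -3.18
vertex -2.556 0.284 -2.906
vertex -3.678 0.01 -3.072
endloop
endfacet
facet normal -0.148 -0.983 0.110
outer loop
vertex -2.649 -0.968 -4.317
vertex -2.856 -0.81 -3.18
vertex -3.736 -0.763 -3.944
endloop
endfacet
facet normal 0.240 -0.470 -0.849
outer loop
vertex -2.222 0.03 -4.748
vertex -2.649 -0.968 -4.317
vertex -3.344 -0.244 -4.914
endloop
endfacet
facet normal 0.536 0.614 -0.580
outer loop
vertex -2.164 0.803 -3.876
vertex -2.222 0.03 -4.748
vertex -3.044 0.85 -4.64
endloop
endfacet
facet normal 0.332 0.769 0.546
outer loop
vertex -2.556 0.284 -2.906
vertex -2.164 0.803 -3.876
vertex -3.251 1.008 -3.503
endloop
endfacet
facet normal -0.508 -0.766 -0.395
outer loop
vertex -0.07 -5.077 -1.154
vertex -0.965 -4.587 -0.954
vertex -0.012 -4.434 -2.475
endloop
endfacet
facet normal 0.861 -0.472 -0.192
outer loop
vertex 0.745 -3.293 -1.886
vertex -0.07 -5.077 -1.154
vertex -0.012 -4.434 -2.475
endloop
endfacet
facet normal -0.508 -0.765 -0.396
outer loop
vertex -0.012 -4.434 -2.475
vertex -0.965 -4.587 -0.954
vertex -0.907 -3.943 -2.274
endloop
endfacet
facet normal 0.039 0.438 -0.898
outer loop
vertex -0.907 -3.943 -2.274
vertex 0.745 -3.293 -1.886
vertex -0.012 -4.434 -2.475
endloop
endfacet
facet normal -0.039 -0.438 0.898
outer loop
vertex -0.07 -5.077 -1.154
vertex -0.208 -3.446 -0.365
vertex -0.965 -4.587 -0.954
endloop
endfacet
facet normal 0.860 -0.472 -0.192
outer loop
vertex 0.687 -3.937 -0.566
vertex -0.07 -5.077 -1.154
vertex 0.745 -3.293 -1.886
endloop
endfacet
facet normal -0.038 -0.438 0.898
outer loop
vertex 0.687 -3.937 -0.566
vertex -0.208 -3.446 -0.365
vertex -0.07 -5.077 -1.154
endloop
endfacet
facet normal -0.861 0.472 0.192
outer loop
vertex -0.965 -4.587 -0.954
vertex -0.208 -3.446 -0.365
vertex -0.907 -3.943 -2.274
endloop
endfacet
facet normal 0.039 0.438 -0.898
outer loop
vertex -0.15 -2.803 -1.686
vertex 0.745 -3.293 -1.886
vertex -0.907 -3.943 -2.274
endloop
endfacet
facet normal -0.860 0.472 0.192
outer loop
vertex -0.907 -3.943 -2.274
vertex -0.208 -3.446 -0.365
vertex -0.15 -2.803 -1.686
endloop
endfacet
facet normal 0.507 0.765 0.396
outer loop
vertex -0.15 -2.803 -1.686
vertex 0.687 -3.937 -0.566
vertex 0.745 -3.293 -1.886
endloop
endfacet
facet normal 0.508 0.765 0.395
outer loop
vertex -0.208 -3.446 -0.365
vertex 0.687 -3.937 -0.566
vertex -0.15 -2.803 -1.686
endloop
endfacet

endsolid


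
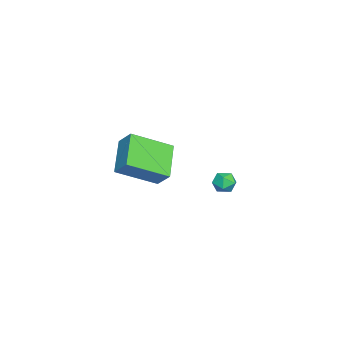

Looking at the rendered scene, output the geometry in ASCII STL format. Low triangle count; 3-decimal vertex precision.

solid 
facet normal -0.834 -0.094 0.543
outer loop
vertex 2.776 -4.248 3.581
vertex 1.935 -2.538 2.586
vertex 2.364 -4.882 2.838
endloop
endfacet
facet normal 0.391 -0.796 0.462
outer loop
vertex 3.965 -4.702 1.794
vertex 2.776 -4.248 3.581
vertex 2.364 -4.882 2.838
endloop
endfacet
facet normal -0.834 -0.094 0.544
outer loop
vertex 2.364 -4.882 2.838
vertex 1.935 -2.538 2.586
vertex 1.523 -3.172 1.844
endloop
endfacet
facet normal -0.389 -0.598 -0.700
outer loop
vertex 1.523 -3.172 1.844
vertex 3.965 -4.702 1.794
vertex 2.364 -4.882 2.838
endloop
endfacet
facet normal 0.389 0.599 0.700
outer loop
vertex 2.776 -4.248 3.581
vertex 3.536 -2.358 1.542
vertex 1.935 -2.538 2.586
endloop
endfacet
facet normal 0.391 -0.796 0.462
outer loop
vertex 4.377 -4.068 2.536
vertex 2.776 -4.248 3.581
vertex 3.965 -4.702 1.794
endloop
endfacet
facet normal 0.390 0.599 0.700
outer loop
vertex 4.377 -4.068 2.536
vertex 3.536 -2.358 1.542
vertex 2.776 -4.248 3.581
endloop
endfacet
facet normal -0.391 0.796 -0.463
outer loop
vertex 1.935 -2.538 2.586
vertex 3.536 -2.358 1.542
vertex 1.523 -3.172 1.844
endloop
endfacet
facet normal -0.389 -0.599 -0.700
outer loop
vertex 3.124 -2.992 0.799
vertex 3.965 -4.702 1.794
vertex 1.523 -3.172 1.844
endloop
endfacet
facet normal -0.391 0.796 -0.462
outer loop
vertex 1.523 -3.172 1.844
vertex 3.536 -2.358 1.542
vertex 3.124 -2.992 0.799
endloop
endfacet
facet normal 0.834 0.094 -0.543
outer loop
vertex 3.124 -2.992 0.799
vertex 4.377 -4.068 2.536
vertex 3.965 -4.702 1.794
endloop
endfacet
facet normal 0.834 0.095 -0.543
outer loop
vertex 3.536 -2.358 1.542
vertex 4.377 -4.068 2.536
vertex 3.124 -2.992 0.799
endloop
endfacet
facet normal -0.044 -0.032 0.999
outer loop
vertex -2.704 -0.795 -1.41
vertex -2.64 -1.454 -1.428
vertex -2.101 -1.07 -1.392
endloop
endfacet
facet normal 0.243 0.583 0.776
outer loop
vertex -2.704 -0.795 -1.41
vertex -2.101 -1.07 -1.392
vertex -2.209 -0.531 -1.763
endloop
endfacet
facet normal -0.231 0.906 0.354
outer loop
vertex -2.704 -0.795 -1.41
vertex -2.209 -0.531 -1.763
vertex -2.814 -0.582 -2.027
endloop
endfacet
facet normal -0.811 0.494 0.315
outer loop
vertex -2.704 -0.795 -1.41
vertex -2.814 -0.582 -2.027
vertex -3.081 -1.152 -1.821
endloop
endfacet
facet normal -0.695 -0.087 0.713
outer loop
vertex -2.704 -0.795 -1.41
vertex -3.081 -1.152 -1.821
vertex -2.64 -1.454 -1.428
endloop
endfacet
facet normal 0.819 0.428 0.383
outer loop
vertex -2.209 -0.531 -1.763
vertex -2.101 -1.07 -1.392
vertex -1.839 -1.028 -1.999
endloop
endfacet
facet normal 0.355 -0.568 0.743
outer loop
vertex -2.101 -1.07 -1.392
vertex -2.64 -1.454 -1.428
vertex -2.106 -1.598 -1.793
endloop
endfacet
facet normal -0.700 -0.656 0.282
outer loop
vertex -2.64 -1.454 -1.428
vertex -3.081 -1.152 -1.821
vertex -2.711 -1.649 -2.057
endloop
endfacet
facet normal -0.887 0.284 -0.363
outer loop
vertex -3.081 -1.152 -1.821
vertex -2.814 -0.582 -2.027
vertex -2.819 -1.11 -2.428
endloop
endfacet
facet normal 0.051 0.952 -0.301
outer loop
vertex -2.814 -0.582 -2.027
vertex -2.209 -0.531 -1.763
vertex -2.28 -0.726 -2.392
endloop
endfacet
facet normal 0.811 -0.494 -0.315
outer loop
vertex -2.216 -1.385 -2.41
vertex -1.839 -1.028 -1.999
vertex -2.106 -1.598 -1.793
endloop
endfacet
facet normal 0.231 -0.906 -0.354
outer loop
vertex -2.216 -1.385 -2.41
vertex -2.106 -1.598 -1.793
vertex -2.711 -1.649 -2.057
endloop
endfacet
facet normal -0.243 -0.583 -0.776
outer loop
vertex -2.216 -1.385 -2.41
vertex -2.711 -1.649 -2.057
vertex -2.819 -1.11 -2.428
endloop
endfacet
facet normal 0.044 0.032 -0.999
outer loop
vertex -2.216 -1.385 -2.41
vertex -2.819 -1.11 -2.428
vertex -2.28 -0.726 -2.392
endloop
endfacet
facet normal 0.695 0.087 -0.713
outer loop
vertex -2.216 -1.385 -2.41
vertex -2.28 -0.726 -2.392
vertex -1.839 -1.028 -1.999
endloop
endfacet
facet normal 0.887 -0.284 0.363
outer loop
vertex -2.106 -1.598 -1.793
vertex -1.839 -1.028 -1.999
vertex -2.101 -1.07 -1.392
endloop
endfacet
facet normal -0.051 -0.952 0.301
outer loop
vertex -2.711 -1.649 -2.057
vertex -2.106 -1.598 -1.793
vertex -2.64 -1.454 -1.428
endloop
endfacet
facet normal -0.819 -0.428 -0.383
outer loop
vertex -2.819 -1.11 -2.428
vertex -2.711 -1.649 -2.057
vertex -3.081 -1.152 -1.821
endloop
endfacet
facet normal -0.355 0.568 -0.743
outer loop
vertex -2.28 -0.726 -2.392
vertex -2.819 -1.11 -2.428
vertex -2.814 -0.582 -2.027
endloop
endfacet
facet normal 0.700 0.656 -0.282
outer loop
vertex -1.839 -1.028 -1.999
vertex -2.28 -0.726 -2.392
vertex -2.209 -0.531 -1.763
endloop
endfacet

endsolid


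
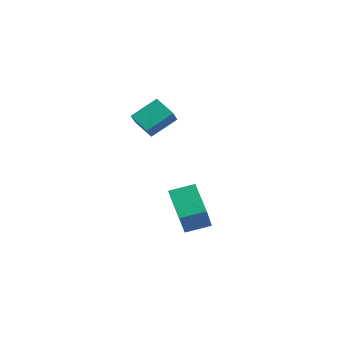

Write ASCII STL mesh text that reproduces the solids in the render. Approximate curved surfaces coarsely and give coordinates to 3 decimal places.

solid 
facet normal -0.431 0.441 -0.788
outer loop
vertex 2.615 1.594 -3.705
vertex 3.109 2.651 -3.384
vertex 3.976 1.244 -4.645
endloop
endfacet
facet normal -0.408 -0.873 -0.266
outer loop
vertex 4.811 0.389 -3.116
vertex 2.615 1.594 -3.705
vertex 3.976 1.244 -4.645
endloop
endfacet
facet normal -0.430 0.441 -0.788
outer loop
vertex 3.976 1.244 -4.645
vertex 3.109 2.651 -3.384
vertex 4.469 2.301 -4.323
endloop
endfacet
facet normal 0.806 -0.207 -0.555
outer loop
vertex 4.469 2.301 -4.323
vertex 4.811 0.389 -3.116
vertex 3.976 1.244 -4.645
endloop
endfacet
facet normal -0.805 0.208 0.556
outer loop
vertex 2.615 1.594 -3.705
vertex 3.944 1.796 -1.855
vertex 3.109 2.651 -3.384
endloop
endfacet
facet normal -0.408 -0.873 -0.265
outer loop
vertex 3.451 0.739 -2.177
vertex 2.615 1.594 -3.705
vertex 4.811 0.389 -3.116
endloop
endfacet
facet normal -0.805 0.206 0.556
outer loop
vertex 3.451 0.739 -2.177
vertex 3.944 1.796 -1.855
vertex 2.615 1.594 -3.705
endloop
endfacet
facet normal 0.408 0.873 0.266
outer loop
vertex 3.109 2.651 -3.384
vertex 3.944 1.796 -1.855
vertex 4.469 2.301 -4.323
endloop
endfacet
facet normal 0.805 -0.207 -0.556
outer loop
vertex 5.305 1.446 -2.795
vertex 4.811 0.389 -3.116
vertex 4.469 2.301 -4.323
endloop
endfacet
facet normal 0.408 0.874 0.266
outer loop
vertex 4.469 2.301 -4.323
vertex 3.944 1.796 -1.855
vertex 5.305 1.446 -2.795
endloop
endfacet
facet normal 0.431 -0.440 0.788
outer loop
vertex 5.305 1.446 -2.795
vertex 3.451 0.739 -2.177
vertex 4.811 0.389 -3.116
endloop
endfacet
facet normal 0.431 -0.441 0.788
outer loop
vertex 3.944 1.796 -1.855
vertex 3.451 0.739 -2.177
vertex 5.305 1.446 -2.795
endloop
endfacet
facet normal -0.529 0.530 -0.663
outer loop
vertex 1.062 1.967 1.739
vertex 1.992 2.187 1.173
vertex 0.86 0.764 0.937
endloop
endfacet
facet normal -0.838 -0.198 0.508
outer loop
vertex 1.488 0.133 1.727
vertex 1.062 1.967 1.739
vertex 0.86 0.764 0.937
endloop
endfacet
facet normal -0.528 0.530 -0.663
outer loop
vertex 0.86 0.764 0.937
vertex 1.992 2.187 1.173
vertex 1.789 0.983 0.372
endloop
endfacet
facet normal -0.139 -0.825 -0.548
outer loop
vertex 1.789 0.983 0.372
vertex 1.488 0.133 1.727
vertex 0.86 0.764 0.937
endloop
endfacet
facet normal 0.139 0.825 0.548
outer loop
vertex 1.062 1.967 1.739
vertex 2.62 1.556 1.963
vertex 1.992 2.187 1.173
endloop
endfacet
facet normal -0.837 -0.198 0.510
outer loop
vertex 1.691 1.337 2.528
vertex 1.062 1.967 1.739
vertex 1.488 0.133 1.727
endloop
endfacet
facet normal 0.139 0.825 0.548
outer loop
vertex 1.691 1.337 2.528
vertex 2.62 1.556 1.963
vertex 1.062 1.967 1.739
endloop
endfacet
facet normal 0.838 0.197 -0.509
outer loop
vertex 1.992 2.187 1.173
vertex 2.62 1.556 1.963
vertex 1.789 0.983 0.372
endloop
endfacet
facet normal -0.139 -0.825 -0.548
outer loop
vertex 2.418 0.353 1.161
vertex 1.488 0.133 1.727
vertex 1.789 0.983 0.372
endloop
endfacet
facet normal 0.838 0.199 -0.509
outer loop
vertex 1.789 0.983 0.372
vertex 2.62 1.556 1.963
vertex 2.418 0.353 1.161
endloop
endfacet
facet normal 0.529 -0.530 0.663
outer loop
vertex 2.418 0.353 1.161
vertex 1.691 1.337 2.528
vertex 1.488 0.133 1.727
endloop
endfacet
facet normal 0.528 -0.531 0.663
outer loop
vertex 2.62 1.556 1.963
vertex 1.691 1.337 2.528
vertex 2.418 0.353 1.161
endloop
endfacet

endsolid


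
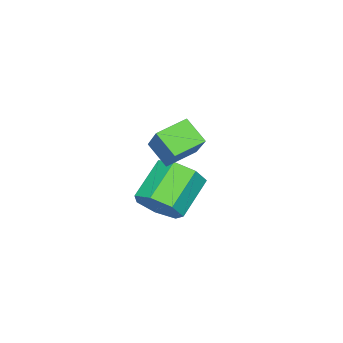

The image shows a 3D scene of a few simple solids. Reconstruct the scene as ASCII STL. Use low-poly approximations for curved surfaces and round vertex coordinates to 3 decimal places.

solid 
facet normal -0.528 -0.483 -0.698
outer loop
vertex 3.746 -2.229 2.205
vertex 2.638 -1.585 2.598
vertex 3.984 -1.328 1.402
endloop
endfacet
facet normal 0.827 -0.480 -0.293
outer loop
vertex 4.982 -0.415 2.722
vertex 3.746 -2.229 2.205
vertex 3.984 -1.328 1.402
endloop
endfacet
facet normal -0.528 -0.483 -0.698
outer loop
vertex 3.984 -1.328 1.402
vertex 2.638 -1.585 2.598
vertex 2.876 -0.685 1.795
endloop
endfacet
facet normal 0.193 0.732 -0.653
outer loop
vertex 2.876 -0.685 1.795
vertex 4.982 -0.415 2.722
vertex 3.984 -1.328 1.402
endloop
endfacet
facet normal -0.194 -0.732 0.653
outer loop
vertex 3.746 -2.229 2.205
vertex 3.636 -0.672 3.918
vertex 2.638 -1.585 2.598
endloop
endfacet
facet normal 0.827 -0.480 -0.293
outer loop
vertex 4.744 -1.315 3.525
vertex 3.746 -2.229 2.205
vertex 4.982 -0.415 2.722
endloop
endfacet
facet normal -0.193 -0.732 0.653
outer loop
vertex 4.744 -1.315 3.525
vertex 3.636 -0.672 3.918
vertex 3.746 -2.229 2.205
endloop
endfacet
facet normal -0.827 0.480 0.293
outer loop
vertex 2.638 -1.585 2.598
vertex 3.636 -0.672 3.918
vertex 2.876 -0.685 1.795
endloop
endfacet
facet normal 0.194 0.732 -0.653
outer loop
vertex 3.874 0.229 3.115
vertex 4.982 -0.415 2.722
vertex 2.876 -0.685 1.795
endloop
endfacet
facet normal -0.827 0.480 0.293
outer loop
vertex 2.876 -0.685 1.795
vertex 3.636 -0.672 3.918
vertex 3.874 0.229 3.115
endloop
endfacet
facet normal 0.528 0.483 0.698
outer loop
vertex 3.874 0.229 3.115
vertex 4.744 -1.315 3.525
vertex 4.982 -0.415 2.722
endloop
endfacet
facet normal 0.528 0.483 0.698
outer loop
vertex 3.636 -0.672 3.918
vertex 4.744 -1.315 3.525
vertex 3.874 0.229 3.115
endloop
endfacet
facet normal 0.806 -0.064 -0.589
outer loop
vertex 3.78 -2.125 -0.634
vertex 3.154 -2.144 -1.489
vertex 3.579 -1.305 -0.999
endloop
endfacet
facet normal 0.550 0.448 0.705
outer loop
vertex 3.78 -2.125 -0.634
vertex 3.579 -1.305 -0.999
vertex 2.192 -1.998 0.525
endloop
endfacet
facet normal 0.550 0.448 0.705
outer loop
vertex 2.192 -1.998 0.525
vertex 3.579 -1.305 -0.999
vertex 1.991 -1.178 0.16
endloop
endfacet
facet normal -0.806 0.064 0.588
outer loop
vertex 2.192 -1.998 0.525
vertex 1.991 -1.178 0.16
vertex 1.566 -2.016 -0.331
endloop
endfacet
facet normal 0.806 -0.064 -0.589
outer loop
vertex 3.579 -1.305 -0.999
vertex 3.154 -2.144 -1.489
vertex 3.058 -1.116 -1.733
endloop
endfacet
facet normal 0.172 0.977 0.129
outer loop
vertex 3.579 -1.305 -0.999
vertex 3.058 -1.116 -1.733
vertex 1.991 -1.178 0.16
endloop
endfacet
facet normal 0.172 0.977 0.129
outer loop
vertex 1.991 -1.178 0.16
vertex 3.058 -1.116 -1.733
vertex 1.47 -0.989 -0.574
endloop
endfacet
facet normal -0.806 0.064 0.589
outer loop
vertex 1.991 -1.178 0.16
vertex 1.47 -0.989 -0.574
vertex 1.566 -2.016 -0.331
endloop
endfacet
facet normal 0.806 -0.064 -0.588
outer loop
vertex 3.058 -1.116 -1.733
vertex 3.154 -2.144 -1.489
vertex 2.609 -1.701 -2.284
endloop
endfacet
facet normal -0.335 0.769 -0.544
outer loop
vertex 3.058 -1.116 -1.733
vertex 2.609 -1.701 -2.284
vertex 1.47 -0.989 -0.574
endloop
endfacet
facet normal -0.336 0.769 -0.544
outer loop
vertex 1.47 -0.989 -0.574
vertex 2.609 -1.701 -2.284
vertex 1.022 -1.574 -1.125
endloop
endfacet
facet normal -0.806 0.064 0.588
outer loop
vertex 1.47 -0.989 -0.574
vertex 1.022 -1.574 -1.125
vertex 1.566 -2.016 -0.331
endloop
endfacet
facet normal 0.806 -0.064 -0.588
outer loop
vertex 2.609 -1.701 -2.284
vertex 3.154 -2.144 -1.489
vertex 2.571 -2.619 -2.236
endloop
endfacet
facet normal -0.591 -0.018 -0.807
outer loop
vertex 2.609 -1.701 -2.284
vertex 2.571 -2.619 -2.236
vertex 1.022 -1.574 -1.125
endloop
endfacet
facet normal -0.590 -0.017 -0.807
outer loop
vertex 1.022 -1.574 -1.125
vertex 2.571 -2.619 -2.236
vertex 0.983 -2.492 -1.077
endloop
endfacet
facet normal -0.806 0.065 0.588
outer loop
vertex 1.022 -1.574 -1.125
vertex 0.983 -2.492 -1.077
vertex 1.566 -2.016 -0.331
endloop
endfacet
facet normal 0.806 -0.065 -0.588
outer loop
vertex 2.571 -2.619 -2.236
vertex 3.154 -2.144 -1.489
vertex 2.971 -3.179 -1.626
endloop
endfacet
facet normal -0.401 -0.791 -0.463
outer loop
vertex 2.571 -2.619 -2.236
vertex 2.971 -3.179 -1.626
vertex 0.983 -2.492 -1.077
endloop
endfacet
facet normal -0.401 -0.791 -0.463
outer loop
vertex 0.983 -2.492 -1.077
vertex 2.971 -3.179 -1.626
vertex 1.383 -3.052 -0.467
endloop
endfacet
facet normal -0.806 0.065 0.588
outer loop
vertex 0.983 -2.492 -1.077
vertex 1.383 -3.052 -0.467
vertex 1.566 -2.016 -0.331
endloop
endfacet
facet normal 0.806 -0.065 -0.588
outer loop
vertex 2.971 -3.179 -1.626
vertex 3.154 -2.144 -1.489
vertex 3.509 -2.959 -0.913
endloop
endfacet
facet normal 0.091 -0.969 0.230
outer loop
vertex 2.971 -3.179 -1.626
vertex 3.509 -2.959 -0.913
vertex 1.383 -3.052 -0.467
endloop
endfacet
facet normal 0.091 -0.969 0.230
outer loop
vertex 1.383 -3.052 -0.467
vertex 3.509 -2.959 -0.913
vertex 1.921 -2.832 0.246
endloop
endfacet
facet normal -0.806 0.065 0.588
outer loop
vertex 1.383 -3.052 -0.467
vertex 1.921 -2.832 0.246
vertex 1.566 -2.016 -0.331
endloop
endfacet
facet normal 0.806 -0.065 -0.589
outer loop
vertex 3.509 -2.959 -0.913
vertex 3.154 -2.144 -1.489
vertex 3.78 -2.125 -0.634
endloop
endfacet
facet normal 0.514 -0.418 0.750
outer loop
vertex 3.509 -2.959 -0.913
vertex 3.78 -2.125 -0.634
vertex 1.921 -2.832 0.246
endloop
endfacet
facet normal 0.514 -0.418 0.750
outer loop
vertex 1.921 -2.832 0.246
vertex 3.78 -2.125 -0.634
vertex 2.192 -1.998 0.525
endloop
endfacet
facet normal -0.806 0.065 0.588
outer loop
vertex 1.921 -2.832 0.246
vertex 2.192 -1.998 0.525
vertex 1.566 -2.016 -0.331
endloop
endfacet

endsolid


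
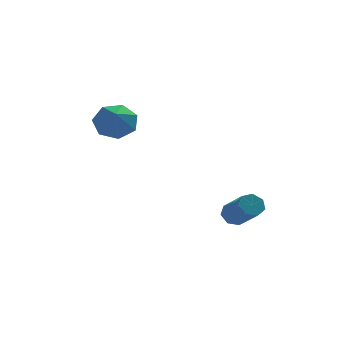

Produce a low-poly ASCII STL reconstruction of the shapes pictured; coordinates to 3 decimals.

solid 
facet normal 0.109 0.832 -0.544
outer loop
vertex -2.587 3.283 -0.116
vertex -3.312 3.629 0.268
vertex -2.463 3.689 0.529
endloop
endfacet
facet normal 0.804 -0.560 0.198
outer loop
vertex -2.587 3.283 -0.116
vertex -2.463 3.689 0.529
vertex -3.468 2.431 1.052
endloop
endfacet
facet normal 0.108 0.832 -0.544
outer loop
vertex -2.463 3.689 0.529
vertex -3.312 3.629 0.268
vertex -2.979 4.05 0.978
endloop
endfacet
facet normal 0.591 -0.142 0.794
outer loop
vertex -2.463 3.689 0.529
vertex -2.979 4.05 0.978
vertex -3.468 2.431 1.052
endloop
endfacet
facet normal 0.108 0.832 -0.544
outer loop
vertex -2.979 4.05 0.978
vertex -3.312 3.629 0.268
vertex -3.745 4.093 0.892
endloop
endfacet
facet normal -0.107 0.078 0.991
outer loop
vertex -2.979 4.05 0.978
vertex -3.745 4.093 0.892
vertex -3.468 2.431 1.052
endloop
endfacet
facet normal 0.108 0.832 -0.544
outer loop
vertex -3.745 4.093 0.892
vertex -3.312 3.629 0.268
vertex -4.185 3.787 0.336
endloop
endfacet
facet normal -0.765 -0.066 0.641
outer loop
vertex -3.745 4.093 0.892
vertex -4.185 3.787 0.336
vertex -3.468 2.431 1.052
endloop
endfacet
facet normal 0.108 0.832 -0.544
outer loop
vertex -4.185 3.787 0.336
vertex -3.312 3.629 0.268
vertex -3.968 3.362 -0.271
endloop
endfacet
facet normal -0.886 -0.464 0.008
outer loop
vertex -4.185 3.787 0.336
vertex -3.968 3.362 -0.271
vertex -3.468 2.431 1.052
endloop
endfacet
facet normal 0.109 0.831 -0.545
outer loop
vertex -3.968 3.362 -0.271
vertex -3.312 3.629 0.268
vertex -3.257 3.137 -0.472
endloop
endfacet
facet normal -0.381 -0.818 -0.432
outer loop
vertex -3.968 3.362 -0.271
vertex -3.257 3.137 -0.472
vertex -3.468 2.431 1.052
endloop
endfacet
facet normal 0.108 0.832 -0.545
outer loop
vertex -3.257 3.137 -0.472
vertex -3.312 3.629 0.268
vertex -2.587 3.283 -0.116
endloop
endfacet
facet normal 0.372 -0.861 -0.347
outer loop
vertex -3.257 3.137 -0.472
vertex -2.587 3.283 -0.116
vertex -3.468 2.431 1.052
endloop
endfacet
facet normal -0.298 0.748 -0.594
outer loop
vertex 0.917 -0.349 -3.072
vertex 0.468 -0.623 -3.192
vertex 0.55 -0.272 -2.791
endloop
endfacet
facet normal 0.546 0.644 0.536
outer loop
vertex 0.917 -0.349 -3.072
vertex 0.55 -0.272 -2.791
vertex 1.362 -1.462 -2.188
endloop
endfacet
facet normal 0.546 0.644 0.535
outer loop
vertex 1.362 -1.462 -2.188
vertex 0.55 -0.272 -2.791
vertex 0.995 -1.385 -1.906
endloop
endfacet
facet normal 0.299 -0.748 0.593
outer loop
vertex 1.362 -1.462 -2.188
vertex 0.995 -1.385 -1.906
vertex 0.912 -1.737 -2.308
endloop
endfacet
facet normal -0.297 0.748 -0.594
outer loop
vertex 0.55 -0.272 -2.791
vertex 0.468 -0.623 -3.192
vertex 0.121 -0.459 -2.812
endloop
endfacet
facet normal -0.271 0.531 0.803
outer loop
vertex 0.55 -0.272 -2.791
vertex 0.121 -0.459 -2.812
vertex 0.995 -1.385 -1.906
endloop
endfacet
facet normal -0.272 0.530 0.803
outer loop
vertex 0.995 -1.385 -1.906
vertex 0.121 -0.459 -2.812
vertex 0.566 -1.573 -1.927
endloop
endfacet
facet normal 0.299 -0.748 0.593
outer loop
vertex 0.995 -1.385 -1.906
vertex 0.566 -1.573 -1.927
vertex 0.912 -1.737 -2.308
endloop
endfacet
facet normal -0.299 0.746 -0.595
outer loop
vertex 0.121 -0.459 -2.812
vertex 0.468 -0.623 -3.192
vertex -0.047 -0.771 -3.119
endloop
endfacet
facet normal -0.884 0.017 0.466
outer loop
vertex 0.121 -0.459 -2.812
vertex -0.047 -0.771 -3.119
vertex 0.566 -1.573 -1.927
endloop
endfacet
facet normal -0.885 0.016 0.466
outer loop
vertex 0.566 -1.573 -1.927
vertex -0.047 -0.771 -3.119
vertex 0.398 -1.884 -2.235
endloop
endfacet
facet normal 0.298 -0.748 0.593
outer loop
vertex 0.566 -1.573 -1.927
vertex 0.398 -1.884 -2.235
vertex 0.912 -1.737 -2.308
endloop
endfacet
facet normal -0.299 0.748 -0.593
outer loop
vertex -0.047 -0.771 -3.119
vertex 0.468 -0.623 -3.192
vertex 0.173 -0.971 -3.482
endloop
endfacet
facet normal -0.831 -0.509 -0.223
outer loop
vertex -0.047 -0.771 -3.119
vertex 0.173 -0.971 -3.482
vertex 0.398 -1.884 -2.235
endloop
endfacet
facet normal -0.832 -0.509 -0.222
outer loop
vertex 0.398 -1.884 -2.235
vertex 0.173 -0.971 -3.482
vertex 0.617 -2.084 -2.597
endloop
endfacet
facet normal 0.298 -0.748 0.593
outer loop
vertex 0.398 -1.884 -2.235
vertex 0.617 -2.084 -2.597
vertex 0.912 -1.737 -2.308
endloop
endfacet
facet normal -0.297 0.747 -0.594
outer loop
vertex 0.173 -0.971 -3.482
vertex 0.468 -0.623 -3.192
vertex 0.614 -0.91 -3.626
endloop
endfacet
facet normal -0.152 -0.652 -0.743
outer loop
vertex 0.173 -0.971 -3.482
vertex 0.614 -0.91 -3.626
vertex 0.617 -2.084 -2.597
endloop
endfacet
facet normal -0.152 -0.652 -0.743
outer loop
vertex 0.617 -2.084 -2.597
vertex 0.614 -0.91 -3.626
vertex 1.059 -2.023 -2.741
endloop
endfacet
facet normal 0.297 -0.747 0.594
outer loop
vertex 0.617 -2.084 -2.597
vertex 1.059 -2.023 -2.741
vertex 0.912 -1.737 -2.308
endloop
endfacet
facet normal -0.298 0.747 -0.594
outer loop
vertex 0.614 -0.91 -3.626
vertex 0.468 -0.623 -3.192
vertex 0.945 -0.633 -3.444
endloop
endfacet
facet normal 0.641 -0.304 -0.704
outer loop
vertex 0.614 -0.91 -3.626
vertex 0.945 -0.633 -3.444
vertex 1.059 -2.023 -2.741
endloop
endfacet
facet normal 0.641 -0.304 -0.704
outer loop
vertex 1.059 -2.023 -2.741
vertex 0.945 -0.633 -3.444
vertex 1.39 -1.746 -2.559
endloop
endfacet
facet normal 0.298 -0.747 0.594
outer loop
vertex 1.059 -2.023 -2.741
vertex 1.39 -1.746 -2.559
vertex 0.912 -1.737 -2.308
endloop
endfacet
facet normal -0.298 0.748 -0.593
outer loop
vertex 0.945 -0.633 -3.444
vertex 0.468 -0.623 -3.192
vertex 0.917 -0.349 -3.072
endloop
endfacet
facet normal 0.952 0.272 -0.136
outer loop
vertex 0.945 -0.633 -3.444
vertex 0.917 -0.349 -3.072
vertex 1.39 -1.746 -2.559
endloop
endfacet
facet normal 0.952 0.272 -0.137
outer loop
vertex 1.39 -1.746 -2.559
vertex 0.917 -0.349 -3.072
vertex 1.362 -1.462 -2.188
endloop
endfacet
facet normal 0.298 -0.747 0.594
outer loop
vertex 1.39 -1.746 -2.559
vertex 1.362 -1.462 -2.188
vertex 0.912 -1.737 -2.308
endloop
endfacet

endsolid


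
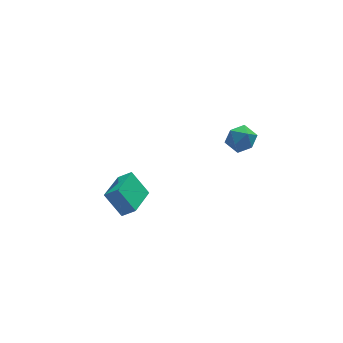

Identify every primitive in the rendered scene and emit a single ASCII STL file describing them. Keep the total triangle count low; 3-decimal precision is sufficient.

solid 
facet normal -0.650 0.655 -0.386
outer loop
vertex 3.814 -0.795 2.592
vertex 3.252 -1.07 3.071
vertex 3.713 -0.474 3.306
endloop
endfacet
facet normal 0.016 0.913 -0.408
outer loop
vertex 3.814 -0.795 2.592
vertex 3.713 -0.474 3.306
vertex 4.441 -0.608 3.034
endloop
endfacet
facet normal 0.416 0.460 -0.785
outer loop
vertex 3.814 -0.795 2.592
vertex 4.441 -0.608 3.034
vertex 4.43 -1.286 2.631
endloop
endfacet
facet normal -0.000 -0.080 -0.997
outer loop
vertex 3.814 -0.795 2.592
vertex 4.43 -1.286 2.631
vertex 3.695 -1.572 2.654
endloop
endfacet
facet normal -0.660 0.041 -0.750
outer loop
vertex 3.814 -0.795 2.592
vertex 3.695 -1.572 2.654
vertex 3.252 -1.07 3.071
endloop
endfacet
facet normal 0.268 0.928 0.260
outer loop
vertex 4.441 -0.608 3.034
vertex 3.713 -0.474 3.306
vertex 4.265 -0.768 3.786
endloop
endfacet
facet normal -0.809 0.510 0.294
outer loop
vertex 3.713 -0.474 3.306
vertex 3.252 -1.07 3.071
vertex 3.53 -1.054 3.809
endloop
endfacet
facet normal -0.825 -0.482 -0.296
outer loop
vertex 3.252 -1.07 3.071
vertex 3.695 -1.572 2.654
vertex 3.519 -1.732 3.406
endloop
endfacet
facet normal 0.242 -0.678 -0.694
outer loop
vertex 3.695 -1.572 2.654
vertex 4.43 -1.286 2.631
vertex 4.247 -1.866 3.134
endloop
endfacet
facet normal 0.917 0.193 -0.350
outer loop
vertex 4.43 -1.286 2.631
vertex 4.441 -0.608 3.034
vertex 4.708 -1.27 3.369
endloop
endfacet
facet normal 0.000 0.080 0.997
outer loop
vertex 4.146 -1.545 3.848
vertex 4.265 -0.768 3.786
vertex 3.53 -1.054 3.809
endloop
endfacet
facet normal -0.416 -0.460 0.785
outer loop
vertex 4.146 -1.545 3.848
vertex 3.53 -1.054 3.809
vertex 3.519 -1.732 3.406
endloop
endfacet
facet normal -0.016 -0.913 0.408
outer loop
vertex 4.146 -1.545 3.848
vertex 3.519 -1.732 3.406
vertex 4.247 -1.866 3.134
endloop
endfacet
facet normal 0.650 -0.655 0.386
outer loop
vertex 4.146 -1.545 3.848
vertex 4.247 -1.866 3.134
vertex 4.708 -1.27 3.369
endloop
endfacet
facet normal 0.660 -0.041 0.750
outer loop
vertex 4.146 -1.545 3.848
vertex 4.708 -1.27 3.369
vertex 4.265 -0.768 3.786
endloop
endfacet
facet normal -0.242 0.678 0.694
outer loop
vertex 3.53 -1.054 3.809
vertex 4.265 -0.768 3.786
vertex 3.713 -0.474 3.306
endloop
endfacet
facet normal -0.917 -0.193 0.350
outer loop
vertex 3.519 -1.732 3.406
vertex 3.53 -1.054 3.809
vertex 3.252 -1.07 3.071
endloop
endfacet
facet normal -0.268 -0.928 -0.260
outer loop
vertex 4.247 -1.866 3.134
vertex 3.519 -1.732 3.406
vertex 3.695 -1.572 2.654
endloop
endfacet
facet normal 0.809 -0.510 -0.294
outer loop
vertex 4.708 -1.27 3.369
vertex 4.247 -1.866 3.134
vertex 4.43 -1.286 2.631
endloop
endfacet
facet normal 0.825 0.482 0.296
outer loop
vertex 4.265 -0.768 3.786
vertex 4.708 -1.27 3.369
vertex 4.441 -0.608 3.034
endloop
endfacet
facet normal -0.436 0.469 0.768
outer loop
vertex -0.92 1.808 -1.843
vertex 0.158 3.284 -2.132
vertex -1.503 2.13 -2.371
endloop
endfacet
facet normal -0.582 -0.798 0.157
outer loop
vertex -0.858 1.436 -3.508
vertex -0.92 1.808 -1.843
vertex -1.503 2.13 -2.371
endloop
endfacet
facet normal -0.436 0.469 0.768
outer loop
vertex -1.503 2.13 -2.371
vertex 0.158 3.284 -2.132
vertex -0.425 3.606 -2.66
endloop
endfacet
facet normal -0.686 0.379 -0.621
outer loop
vertex -0.425 3.606 -2.66
vertex -0.858 1.436 -3.508
vertex -1.503 2.13 -2.371
endloop
endfacet
facet normal 0.686 -0.379 0.621
outer loop
vertex -0.92 1.808 -1.843
vertex 0.803 2.59 -3.269
vertex 0.158 3.284 -2.132
endloop
endfacet
facet normal -0.582 -0.798 0.157
outer loop
vertex -0.275 1.114 -2.98
vertex -0.92 1.808 -1.843
vertex -0.858 1.436 -3.508
endloop
endfacet
facet normal 0.686 -0.379 0.621
outer loop
vertex -0.275 1.114 -2.98
vertex 0.803 2.59 -3.269
vertex -0.92 1.808 -1.843
endloop
endfacet
facet normal 0.582 0.798 -0.157
outer loop
vertex 0.158 3.284 -2.132
vertex 0.803 2.59 -3.269
vertex -0.425 3.606 -2.66
endloop
endfacet
facet normal -0.686 0.379 -0.621
outer loop
vertex 0.22 2.912 -3.797
vertex -0.858 1.436 -3.508
vertex -0.425 3.606 -2.66
endloop
endfacet
facet normal 0.582 0.798 -0.157
outer loop
vertex -0.425 3.606 -2.66
vertex 0.803 2.59 -3.269
vertex 0.22 2.912 -3.797
endloop
endfacet
facet normal 0.436 -0.469 -0.768
outer loop
vertex 0.22 2.912 -3.797
vertex -0.275 1.114 -2.98
vertex -0.858 1.436 -3.508
endloop
endfacet
facet normal 0.436 -0.469 -0.768
outer loop
vertex 0.803 2.59 -3.269
vertex -0.275 1.114 -2.98
vertex 0.22 2.912 -3.797
endloop
endfacet

endsolid


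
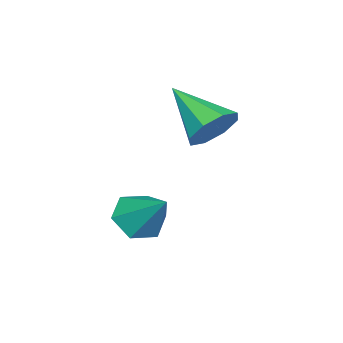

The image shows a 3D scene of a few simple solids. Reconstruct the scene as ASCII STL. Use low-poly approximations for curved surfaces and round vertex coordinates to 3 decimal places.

solid 
facet normal 0.308 0.788 -0.534
outer loop
vertex 1.385 2.442 2.608
vertex 0.566 2.827 2.704
vertex 1.344 2.843 3.176
endloop
endfacet
facet normal 0.761 -0.503 0.410
outer loop
vertex 1.385 2.442 2.608
vertex 1.344 2.843 3.176
vertex -0.066 1.213 3.796
endloop
endfacet
facet normal 0.307 0.788 -0.534
outer loop
vertex 1.344 2.843 3.176
vertex 0.566 2.827 2.704
vertex 0.847 3.234 3.467
endloop
endfacet
facet normal 0.465 -0.066 0.883
outer loop
vertex 1.344 2.843 3.176
vertex 0.847 3.234 3.467
vertex -0.066 1.213 3.796
endloop
endfacet
facet normal 0.309 0.787 -0.534
outer loop
vertex 0.847 3.234 3.467
vertex 0.566 2.827 2.704
vertex 0.186 3.388 3.311
endloop
endfacet
facet normal -0.172 0.233 0.957
outer loop
vertex 0.847 3.234 3.467
vertex 0.186 3.388 3.311
vertex -0.066 1.213 3.796
endloop
endfacet
facet normal 0.309 0.787 -0.534
outer loop
vertex 0.186 3.388 3.311
vertex 0.566 2.827 2.704
vertex -0.252 3.213 2.799
endloop
endfacet
facet normal -0.777 0.221 0.589
outer loop
vertex 0.186 3.388 3.311
vertex -0.252 3.213 2.799
vertex -0.066 1.213 3.796
endloop
endfacet
facet normal 0.310 0.787 -0.533
outer loop
vertex -0.252 3.213 2.799
vertex 0.566 2.827 2.704
vertex -0.211 2.812 2.231
endloop
endfacet
facet normal -0.995 -0.095 -0.005
outer loop
vertex -0.252 3.213 2.799
vertex -0.211 2.812 2.231
vertex -0.066 1.213 3.796
endloop
endfacet
facet normal 0.309 0.788 -0.533
outer loop
vertex -0.211 2.812 2.231
vertex 0.566 2.827 2.704
vertex 0.286 2.42 1.94
endloop
endfacet
facet normal -0.699 -0.531 -0.478
outer loop
vertex -0.211 2.812 2.231
vertex 0.286 2.42 1.94
vertex -0.066 1.213 3.796
endloop
endfacet
facet normal 0.308 0.788 -0.533
outer loop
vertex 0.286 2.42 1.94
vertex 0.566 2.827 2.704
vertex 0.947 2.267 2.096
endloop
endfacet
facet normal -0.062 -0.831 -0.552
outer loop
vertex 0.286 2.42 1.94
vertex 0.947 2.267 2.096
vertex -0.066 1.213 3.796
endloop
endfacet
facet normal 0.308 0.788 -0.533
outer loop
vertex 0.947 2.267 2.096
vertex 0.566 2.827 2.704
vertex 1.385 2.442 2.608
endloop
endfacet
facet normal 0.543 -0.819 -0.184
outer loop
vertex 0.947 2.267 2.096
vertex 1.385 2.442 2.608
vertex -0.066 1.213 3.796
endloop
endfacet
facet normal -0.329 -0.667 -0.669
outer loop
vertex 3.152 1.418 -0.788
vertex 2.397 1.326 -0.325
vertex 2.454 1.941 -0.966
endloop
endfacet
facet normal 0.615 0.691 -0.380
outer loop
vertex 3.152 1.418 -0.788
vertex 2.454 1.941 -0.966
vertex 2.963 2.474 0.825
endloop
endfacet
facet normal -0.329 -0.667 -0.669
outer loop
vertex 2.454 1.941 -0.966
vertex 2.397 1.326 -0.325
vertex 1.699 1.849 -0.503
endloop
endfacet
facet normal -0.245 0.946 -0.212
outer loop
vertex 2.454 1.941 -0.966
vertex 1.699 1.849 -0.503
vertex 2.963 2.474 0.825
endloop
endfacet
facet normal -0.330 -0.667 -0.668
outer loop
vertex 1.699 1.849 -0.503
vertex 2.397 1.326 -0.325
vertex 1.643 1.235 0.138
endloop
endfacet
facet normal -0.725 0.528 0.442
outer loop
vertex 1.699 1.849 -0.503
vertex 1.643 1.235 0.138
vertex 2.963 2.474 0.825
endloop
endfacet
facet normal -0.330 -0.667 -0.668
outer loop
vertex 1.643 1.235 0.138
vertex 2.397 1.326 -0.325
vertex 2.34 0.712 0.316
endloop
endfacet
facet normal -0.346 -0.145 0.927
outer loop
vertex 1.643 1.235 0.138
vertex 2.34 0.712 0.316
vertex 2.963 2.474 0.825
endloop
endfacet
facet normal -0.329 -0.667 -0.668
outer loop
vertex 2.34 0.712 0.316
vertex 2.397 1.326 -0.325
vertex 3.095 0.803 -0.146
endloop
endfacet
facet normal 0.513 -0.401 0.759
outer loop
vertex 2.34 0.712 0.316
vertex 3.095 0.803 -0.146
vertex 2.963 2.474 0.825
endloop
endfacet
facet normal -0.329 -0.667 -0.668
outer loop
vertex 3.095 0.803 -0.146
vertex 2.397 1.326 -0.325
vertex 3.152 1.418 -0.788
endloop
endfacet
facet normal 0.994 0.018 0.105
outer loop
vertex 3.095 0.803 -0.146
vertex 3.152 1.418 -0.788
vertex 2.963 2.474 0.825
endloop
endfacet

endsolid
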